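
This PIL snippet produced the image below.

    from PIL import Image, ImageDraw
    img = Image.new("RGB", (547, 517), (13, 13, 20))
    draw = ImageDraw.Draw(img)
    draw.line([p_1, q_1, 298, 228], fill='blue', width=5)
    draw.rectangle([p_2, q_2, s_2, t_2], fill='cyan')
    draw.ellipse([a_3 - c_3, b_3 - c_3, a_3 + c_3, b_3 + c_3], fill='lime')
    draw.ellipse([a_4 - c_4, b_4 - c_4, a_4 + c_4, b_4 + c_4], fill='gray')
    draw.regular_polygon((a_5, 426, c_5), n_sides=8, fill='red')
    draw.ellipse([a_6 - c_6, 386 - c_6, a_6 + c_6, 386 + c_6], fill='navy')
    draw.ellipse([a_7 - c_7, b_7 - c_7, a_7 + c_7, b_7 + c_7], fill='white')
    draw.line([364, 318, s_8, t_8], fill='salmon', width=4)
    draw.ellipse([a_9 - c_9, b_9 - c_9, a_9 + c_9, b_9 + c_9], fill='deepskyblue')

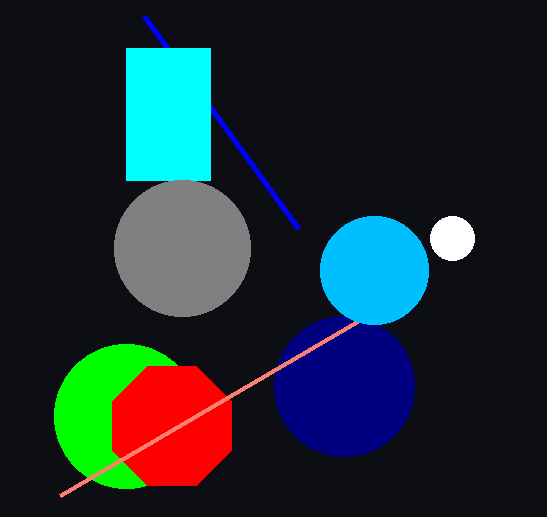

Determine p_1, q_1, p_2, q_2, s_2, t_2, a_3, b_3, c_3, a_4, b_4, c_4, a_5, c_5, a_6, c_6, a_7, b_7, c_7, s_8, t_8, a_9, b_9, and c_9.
p_1 = 144, q_1 = 16, p_2 = 126, q_2 = 48, s_2 = 210, t_2 = 180, a_3 = 126, b_3 = 416, c_3 = 72, a_4 = 182, b_4 = 248, c_4 = 68, a_5 = 172, c_5 = 64, a_6 = 344, c_6 = 70, a_7 = 452, b_7 = 238, c_7 = 22, s_8 = 60, t_8 = 496, a_9 = 374, b_9 = 270, c_9 = 54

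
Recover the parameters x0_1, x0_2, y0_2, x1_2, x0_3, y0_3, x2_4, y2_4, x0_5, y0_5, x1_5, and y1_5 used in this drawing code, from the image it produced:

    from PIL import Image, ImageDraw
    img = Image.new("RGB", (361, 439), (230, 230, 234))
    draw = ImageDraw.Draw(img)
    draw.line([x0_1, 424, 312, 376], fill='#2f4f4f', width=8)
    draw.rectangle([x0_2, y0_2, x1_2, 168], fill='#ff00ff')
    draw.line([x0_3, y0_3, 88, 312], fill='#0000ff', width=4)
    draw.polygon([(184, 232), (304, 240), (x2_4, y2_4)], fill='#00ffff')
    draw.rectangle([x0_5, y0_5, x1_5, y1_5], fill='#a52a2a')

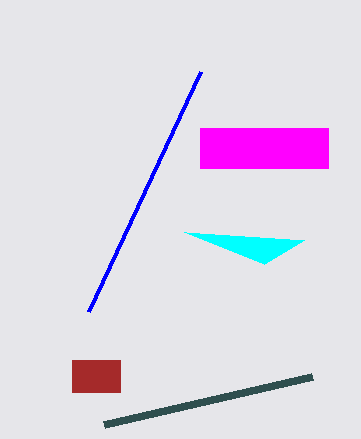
x0_1 = 104; x0_2 = 200; y0_2 = 128; x1_2 = 328; x0_3 = 200; y0_3 = 72; x2_4 = 264; y2_4 = 264; x0_5 = 72; y0_5 = 360; x1_5 = 120; y1_5 = 392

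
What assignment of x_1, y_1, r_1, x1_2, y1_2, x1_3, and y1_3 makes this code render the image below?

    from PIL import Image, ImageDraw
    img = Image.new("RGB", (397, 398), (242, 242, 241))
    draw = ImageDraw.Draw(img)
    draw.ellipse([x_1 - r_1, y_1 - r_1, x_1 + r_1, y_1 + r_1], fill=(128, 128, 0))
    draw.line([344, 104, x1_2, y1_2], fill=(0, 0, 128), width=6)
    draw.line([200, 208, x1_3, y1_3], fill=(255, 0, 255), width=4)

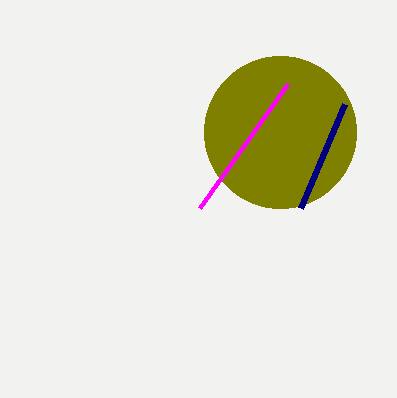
x_1 = 280; y_1 = 132; r_1 = 76; x1_2 = 300; y1_2 = 208; x1_3 = 288; y1_3 = 84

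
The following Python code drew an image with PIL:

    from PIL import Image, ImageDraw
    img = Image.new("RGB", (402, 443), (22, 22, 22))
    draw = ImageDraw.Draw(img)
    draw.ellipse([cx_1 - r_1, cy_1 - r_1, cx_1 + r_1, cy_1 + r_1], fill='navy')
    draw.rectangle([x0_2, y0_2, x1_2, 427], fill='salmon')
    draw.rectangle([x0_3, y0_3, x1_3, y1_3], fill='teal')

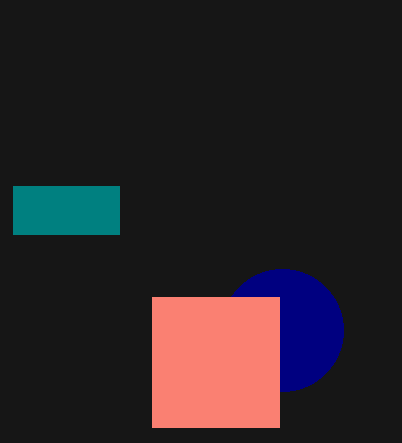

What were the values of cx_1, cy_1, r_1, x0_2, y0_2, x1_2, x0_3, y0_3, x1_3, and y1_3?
cx_1 = 282
cy_1 = 330
r_1 = 61
x0_2 = 152
y0_2 = 297
x1_2 = 279
x0_3 = 13
y0_3 = 186
x1_3 = 119
y1_3 = 234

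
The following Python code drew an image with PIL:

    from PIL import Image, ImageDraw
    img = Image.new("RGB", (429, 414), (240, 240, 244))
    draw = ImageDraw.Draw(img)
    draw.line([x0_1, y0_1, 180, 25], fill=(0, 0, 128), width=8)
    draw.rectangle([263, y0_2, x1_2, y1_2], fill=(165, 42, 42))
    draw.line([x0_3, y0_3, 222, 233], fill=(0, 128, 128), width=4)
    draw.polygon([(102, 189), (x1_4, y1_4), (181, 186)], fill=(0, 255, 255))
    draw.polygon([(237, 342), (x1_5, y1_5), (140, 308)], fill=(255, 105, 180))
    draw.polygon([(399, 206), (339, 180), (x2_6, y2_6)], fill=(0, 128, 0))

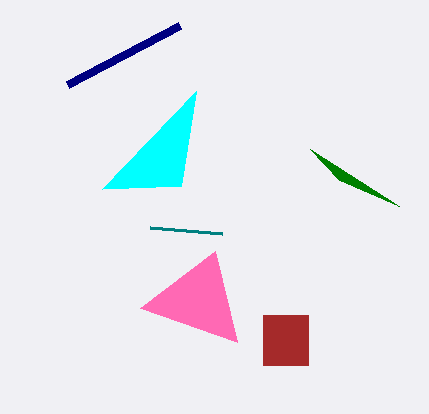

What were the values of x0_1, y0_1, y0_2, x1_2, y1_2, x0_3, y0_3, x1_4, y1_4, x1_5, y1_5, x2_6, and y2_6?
x0_1 = 68
y0_1 = 84
y0_2 = 315
x1_2 = 308
y1_2 = 365
x0_3 = 150
y0_3 = 227
x1_4 = 196
y1_4 = 91
x1_5 = 215
y1_5 = 251
x2_6 = 310
y2_6 = 149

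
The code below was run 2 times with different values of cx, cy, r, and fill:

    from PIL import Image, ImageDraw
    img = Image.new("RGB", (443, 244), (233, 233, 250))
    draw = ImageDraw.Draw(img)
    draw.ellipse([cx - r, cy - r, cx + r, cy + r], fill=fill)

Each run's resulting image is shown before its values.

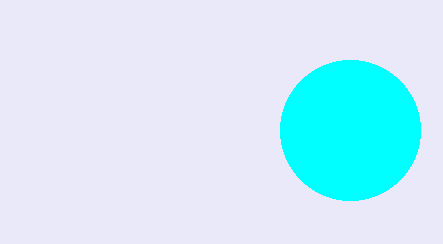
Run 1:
cx = 350
cy = 130
r = 70
fill = 'cyan'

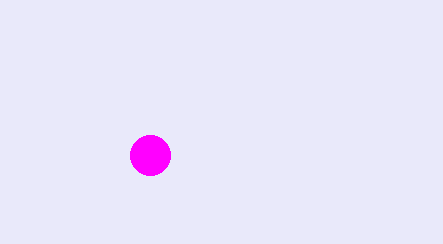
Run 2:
cx = 150
cy = 155
r = 20
fill = 'magenta'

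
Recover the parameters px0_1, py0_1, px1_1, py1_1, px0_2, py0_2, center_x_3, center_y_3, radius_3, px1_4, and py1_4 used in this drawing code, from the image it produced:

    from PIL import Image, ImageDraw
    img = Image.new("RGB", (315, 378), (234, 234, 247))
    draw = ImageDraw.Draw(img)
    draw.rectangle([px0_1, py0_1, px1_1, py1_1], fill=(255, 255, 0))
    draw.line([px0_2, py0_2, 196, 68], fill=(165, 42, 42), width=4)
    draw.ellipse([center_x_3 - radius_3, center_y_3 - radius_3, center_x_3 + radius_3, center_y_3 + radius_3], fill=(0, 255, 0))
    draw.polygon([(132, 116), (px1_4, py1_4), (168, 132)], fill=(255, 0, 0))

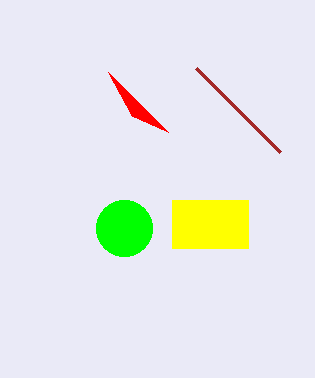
px0_1 = 172; py0_1 = 200; px1_1 = 248; py1_1 = 248; px0_2 = 280; py0_2 = 152; center_x_3 = 124; center_y_3 = 228; radius_3 = 28; px1_4 = 108; py1_4 = 72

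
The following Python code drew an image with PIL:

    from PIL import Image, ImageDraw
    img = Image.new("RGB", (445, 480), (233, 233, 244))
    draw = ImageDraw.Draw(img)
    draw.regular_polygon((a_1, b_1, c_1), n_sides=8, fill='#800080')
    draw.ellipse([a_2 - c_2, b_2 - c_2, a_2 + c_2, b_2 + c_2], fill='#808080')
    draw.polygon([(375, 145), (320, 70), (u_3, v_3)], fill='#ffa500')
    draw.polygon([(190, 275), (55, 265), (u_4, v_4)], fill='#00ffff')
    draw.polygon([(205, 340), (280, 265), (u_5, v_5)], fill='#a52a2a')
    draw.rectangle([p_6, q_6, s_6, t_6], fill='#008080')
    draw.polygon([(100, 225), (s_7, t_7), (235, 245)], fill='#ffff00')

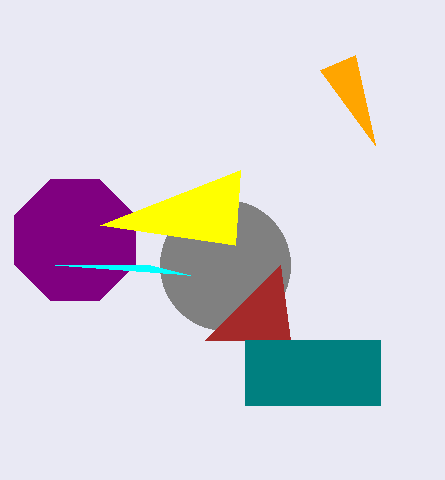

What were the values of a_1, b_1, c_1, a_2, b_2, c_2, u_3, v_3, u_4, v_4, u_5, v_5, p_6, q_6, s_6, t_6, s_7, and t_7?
a_1 = 75
b_1 = 240
c_1 = 65
a_2 = 225
b_2 = 265
c_2 = 65
u_3 = 355
v_3 = 55
u_4 = 150
v_4 = 265
u_5 = 290
v_5 = 340
p_6 = 245
q_6 = 340
s_6 = 380
t_6 = 405
s_7 = 240
t_7 = 170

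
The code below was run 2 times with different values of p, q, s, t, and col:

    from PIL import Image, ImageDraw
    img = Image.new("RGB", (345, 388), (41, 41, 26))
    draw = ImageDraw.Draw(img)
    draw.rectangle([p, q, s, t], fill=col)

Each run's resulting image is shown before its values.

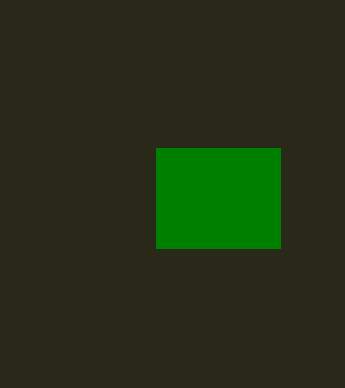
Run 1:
p = 156, q = 148, s = 280, t = 248, col = 'green'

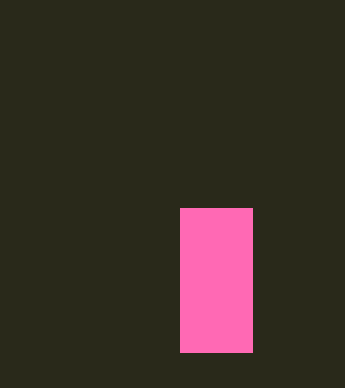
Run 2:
p = 180
q = 208
s = 252
t = 352
col = 'hotpink'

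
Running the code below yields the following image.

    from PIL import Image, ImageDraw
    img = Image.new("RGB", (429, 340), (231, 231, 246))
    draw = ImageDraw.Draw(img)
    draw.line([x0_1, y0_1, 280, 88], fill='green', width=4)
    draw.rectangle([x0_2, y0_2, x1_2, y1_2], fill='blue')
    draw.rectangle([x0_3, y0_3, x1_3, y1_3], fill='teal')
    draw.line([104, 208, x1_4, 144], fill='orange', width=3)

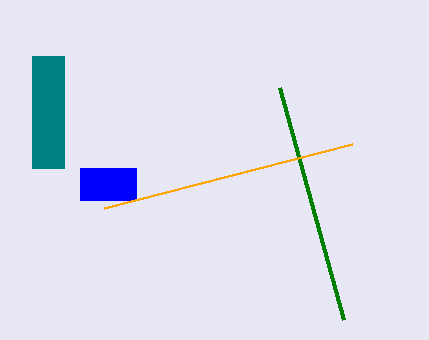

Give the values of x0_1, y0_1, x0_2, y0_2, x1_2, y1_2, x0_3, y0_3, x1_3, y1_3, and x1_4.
x0_1 = 344, y0_1 = 320, x0_2 = 80, y0_2 = 168, x1_2 = 136, y1_2 = 200, x0_3 = 32, y0_3 = 56, x1_3 = 64, y1_3 = 168, x1_4 = 352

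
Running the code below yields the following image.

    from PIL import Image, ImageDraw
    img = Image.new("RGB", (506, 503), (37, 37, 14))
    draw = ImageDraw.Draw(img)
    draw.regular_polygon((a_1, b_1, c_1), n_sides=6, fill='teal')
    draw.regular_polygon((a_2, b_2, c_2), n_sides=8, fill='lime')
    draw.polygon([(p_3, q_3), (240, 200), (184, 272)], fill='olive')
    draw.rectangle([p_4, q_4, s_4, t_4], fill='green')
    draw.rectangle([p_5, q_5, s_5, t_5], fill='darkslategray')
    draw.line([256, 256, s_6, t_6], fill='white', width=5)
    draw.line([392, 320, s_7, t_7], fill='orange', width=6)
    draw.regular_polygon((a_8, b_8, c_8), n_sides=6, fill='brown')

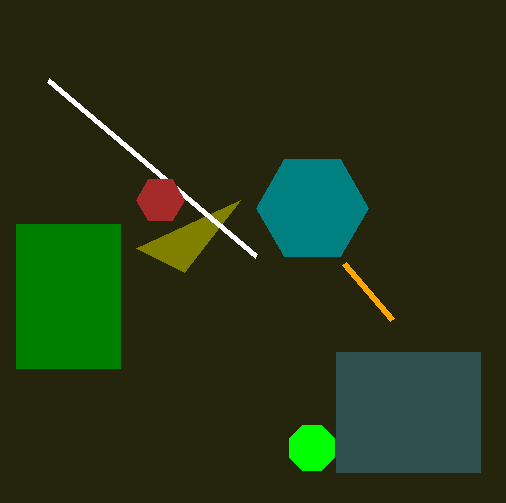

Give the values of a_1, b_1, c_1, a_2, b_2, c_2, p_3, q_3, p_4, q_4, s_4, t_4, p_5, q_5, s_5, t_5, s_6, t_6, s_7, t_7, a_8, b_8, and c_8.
a_1 = 312
b_1 = 208
c_1 = 56
a_2 = 312
b_2 = 448
c_2 = 24
p_3 = 136
q_3 = 248
p_4 = 16
q_4 = 224
s_4 = 120
t_4 = 368
p_5 = 336
q_5 = 352
s_5 = 480
t_5 = 472
s_6 = 48
t_6 = 80
s_7 = 344
t_7 = 264
a_8 = 160
b_8 = 200
c_8 = 24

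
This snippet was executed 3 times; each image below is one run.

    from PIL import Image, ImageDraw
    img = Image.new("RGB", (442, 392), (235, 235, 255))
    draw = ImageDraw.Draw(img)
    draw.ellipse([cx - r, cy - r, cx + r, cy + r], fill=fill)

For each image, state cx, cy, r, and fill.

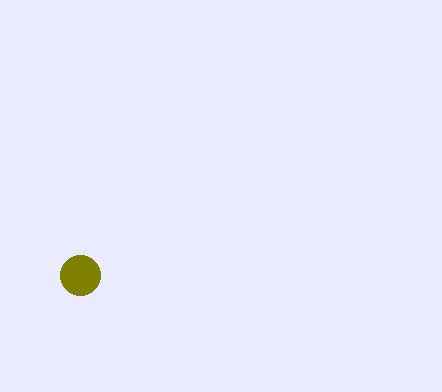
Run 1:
cx = 80, cy = 275, r = 20, fill = 'olive'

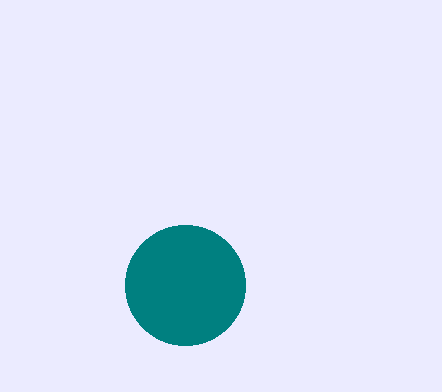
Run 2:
cx = 185
cy = 285
r = 60
fill = 'teal'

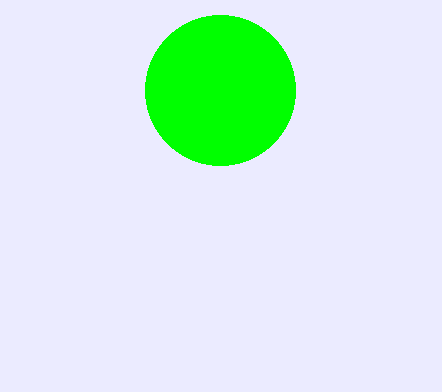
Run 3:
cx = 220; cy = 90; r = 75; fill = 'lime'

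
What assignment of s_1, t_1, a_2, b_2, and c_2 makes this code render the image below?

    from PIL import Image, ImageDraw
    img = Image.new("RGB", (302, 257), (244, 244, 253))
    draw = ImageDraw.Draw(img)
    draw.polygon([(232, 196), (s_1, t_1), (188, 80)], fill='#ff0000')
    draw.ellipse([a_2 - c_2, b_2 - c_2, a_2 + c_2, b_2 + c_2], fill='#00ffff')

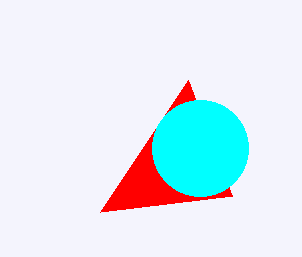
s_1 = 100
t_1 = 212
a_2 = 200
b_2 = 148
c_2 = 48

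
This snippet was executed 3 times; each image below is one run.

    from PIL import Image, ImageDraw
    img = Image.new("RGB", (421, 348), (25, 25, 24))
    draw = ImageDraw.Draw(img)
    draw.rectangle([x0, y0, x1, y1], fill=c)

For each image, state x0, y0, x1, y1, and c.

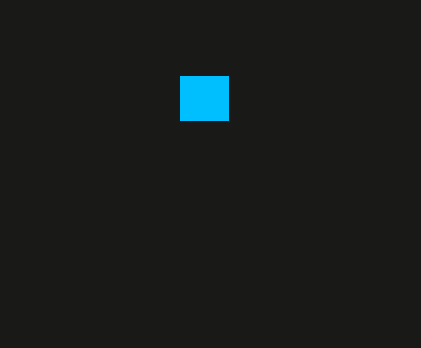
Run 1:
x0 = 180; y0 = 76; x1 = 228; y1 = 120; c = 'deepskyblue'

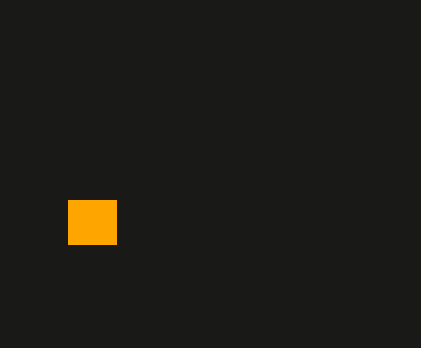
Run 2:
x0 = 68
y0 = 200
x1 = 116
y1 = 244
c = 'orange'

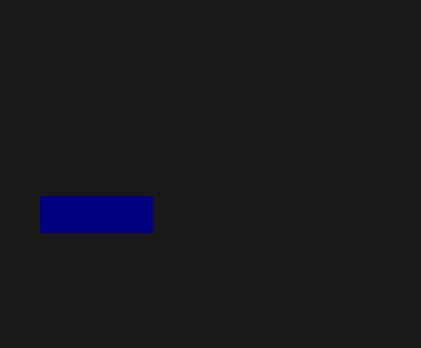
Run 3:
x0 = 40, y0 = 196, x1 = 152, y1 = 232, c = 'navy'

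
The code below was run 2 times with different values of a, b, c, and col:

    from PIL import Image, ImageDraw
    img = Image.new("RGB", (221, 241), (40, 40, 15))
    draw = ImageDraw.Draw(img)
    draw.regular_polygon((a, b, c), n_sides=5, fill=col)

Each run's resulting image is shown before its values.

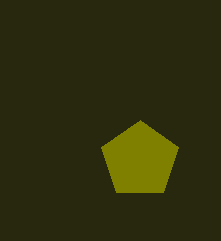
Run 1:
a = 140
b = 160
c = 40
col = 'olive'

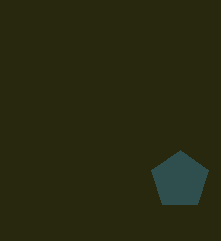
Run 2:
a = 180
b = 180
c = 30
col = 'darkslategray'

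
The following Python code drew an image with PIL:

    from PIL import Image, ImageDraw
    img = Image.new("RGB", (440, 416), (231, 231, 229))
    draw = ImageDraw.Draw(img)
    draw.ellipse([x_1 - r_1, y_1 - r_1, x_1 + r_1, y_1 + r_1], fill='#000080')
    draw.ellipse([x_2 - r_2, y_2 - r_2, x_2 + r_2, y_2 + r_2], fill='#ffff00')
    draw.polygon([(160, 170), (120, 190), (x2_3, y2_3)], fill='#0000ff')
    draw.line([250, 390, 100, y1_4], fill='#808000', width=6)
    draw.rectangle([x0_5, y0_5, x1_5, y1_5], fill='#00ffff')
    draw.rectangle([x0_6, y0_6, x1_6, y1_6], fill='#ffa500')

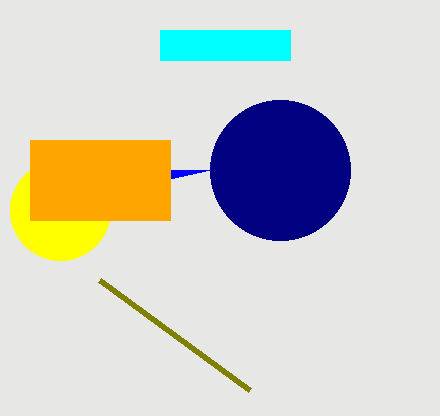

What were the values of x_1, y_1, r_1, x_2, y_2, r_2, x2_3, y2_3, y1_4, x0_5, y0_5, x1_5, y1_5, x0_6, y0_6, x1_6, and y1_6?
x_1 = 280; y_1 = 170; r_1 = 70; x_2 = 60; y_2 = 210; r_2 = 50; x2_3 = 210; y2_3 = 170; y1_4 = 280; x0_5 = 160; y0_5 = 30; x1_5 = 290; y1_5 = 60; x0_6 = 30; y0_6 = 140; x1_6 = 170; y1_6 = 220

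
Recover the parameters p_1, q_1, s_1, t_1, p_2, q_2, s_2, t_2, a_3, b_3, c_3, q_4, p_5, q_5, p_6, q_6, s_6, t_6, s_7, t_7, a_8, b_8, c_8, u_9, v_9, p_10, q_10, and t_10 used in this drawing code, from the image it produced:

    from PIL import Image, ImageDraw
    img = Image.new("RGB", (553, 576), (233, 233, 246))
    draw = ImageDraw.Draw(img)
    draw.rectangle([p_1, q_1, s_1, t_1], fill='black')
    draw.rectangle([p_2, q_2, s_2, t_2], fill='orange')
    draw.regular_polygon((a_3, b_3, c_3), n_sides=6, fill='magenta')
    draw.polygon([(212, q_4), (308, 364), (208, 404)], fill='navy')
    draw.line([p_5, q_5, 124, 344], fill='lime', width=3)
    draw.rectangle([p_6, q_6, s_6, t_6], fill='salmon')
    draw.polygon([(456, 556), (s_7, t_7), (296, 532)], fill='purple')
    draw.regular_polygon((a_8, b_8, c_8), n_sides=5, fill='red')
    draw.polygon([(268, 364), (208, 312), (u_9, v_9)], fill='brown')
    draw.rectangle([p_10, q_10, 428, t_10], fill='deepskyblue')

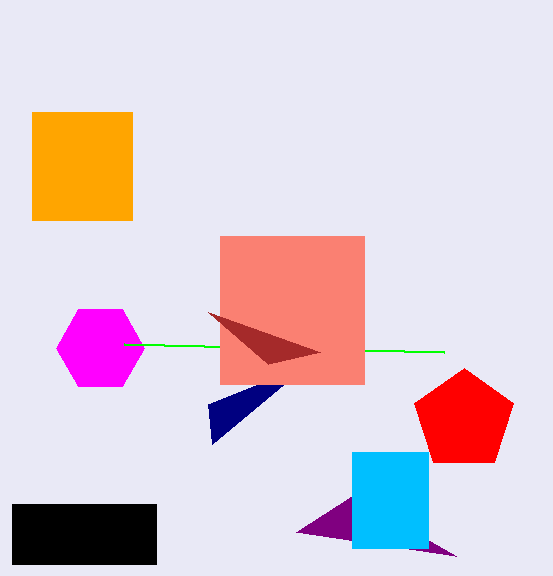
p_1 = 12
q_1 = 504
s_1 = 156
t_1 = 564
p_2 = 32
q_2 = 112
s_2 = 132
t_2 = 220
a_3 = 100
b_3 = 348
c_3 = 44
q_4 = 444
p_5 = 444
q_5 = 352
p_6 = 220
q_6 = 236
s_6 = 364
t_6 = 384
s_7 = 352
t_7 = 496
a_8 = 464
b_8 = 420
c_8 = 52
u_9 = 320
v_9 = 352
p_10 = 352
q_10 = 452
t_10 = 548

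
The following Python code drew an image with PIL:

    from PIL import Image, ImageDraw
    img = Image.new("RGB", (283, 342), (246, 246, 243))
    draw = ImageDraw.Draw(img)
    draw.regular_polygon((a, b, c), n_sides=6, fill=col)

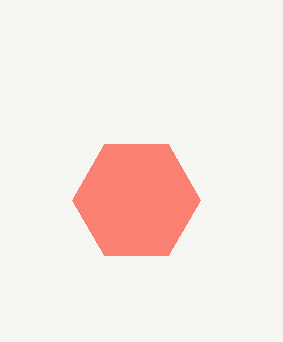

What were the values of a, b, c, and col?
a = 136
b = 200
c = 64
col = 'salmon'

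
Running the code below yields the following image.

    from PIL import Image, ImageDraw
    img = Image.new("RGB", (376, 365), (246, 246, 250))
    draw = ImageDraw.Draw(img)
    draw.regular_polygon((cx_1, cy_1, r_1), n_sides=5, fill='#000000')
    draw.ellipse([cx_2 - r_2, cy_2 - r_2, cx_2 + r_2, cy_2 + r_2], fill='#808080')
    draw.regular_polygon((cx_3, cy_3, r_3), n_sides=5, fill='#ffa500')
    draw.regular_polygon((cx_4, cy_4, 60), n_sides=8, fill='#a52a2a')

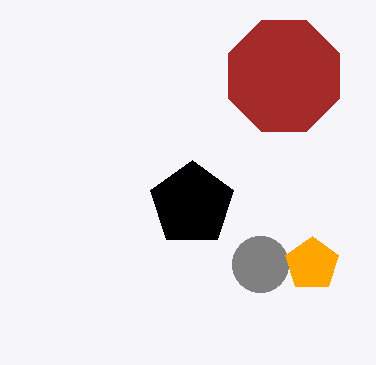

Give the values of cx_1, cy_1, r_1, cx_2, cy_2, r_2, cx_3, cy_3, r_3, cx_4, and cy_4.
cx_1 = 192, cy_1 = 204, r_1 = 44, cx_2 = 260, cy_2 = 264, r_2 = 28, cx_3 = 312, cy_3 = 264, r_3 = 28, cx_4 = 284, cy_4 = 76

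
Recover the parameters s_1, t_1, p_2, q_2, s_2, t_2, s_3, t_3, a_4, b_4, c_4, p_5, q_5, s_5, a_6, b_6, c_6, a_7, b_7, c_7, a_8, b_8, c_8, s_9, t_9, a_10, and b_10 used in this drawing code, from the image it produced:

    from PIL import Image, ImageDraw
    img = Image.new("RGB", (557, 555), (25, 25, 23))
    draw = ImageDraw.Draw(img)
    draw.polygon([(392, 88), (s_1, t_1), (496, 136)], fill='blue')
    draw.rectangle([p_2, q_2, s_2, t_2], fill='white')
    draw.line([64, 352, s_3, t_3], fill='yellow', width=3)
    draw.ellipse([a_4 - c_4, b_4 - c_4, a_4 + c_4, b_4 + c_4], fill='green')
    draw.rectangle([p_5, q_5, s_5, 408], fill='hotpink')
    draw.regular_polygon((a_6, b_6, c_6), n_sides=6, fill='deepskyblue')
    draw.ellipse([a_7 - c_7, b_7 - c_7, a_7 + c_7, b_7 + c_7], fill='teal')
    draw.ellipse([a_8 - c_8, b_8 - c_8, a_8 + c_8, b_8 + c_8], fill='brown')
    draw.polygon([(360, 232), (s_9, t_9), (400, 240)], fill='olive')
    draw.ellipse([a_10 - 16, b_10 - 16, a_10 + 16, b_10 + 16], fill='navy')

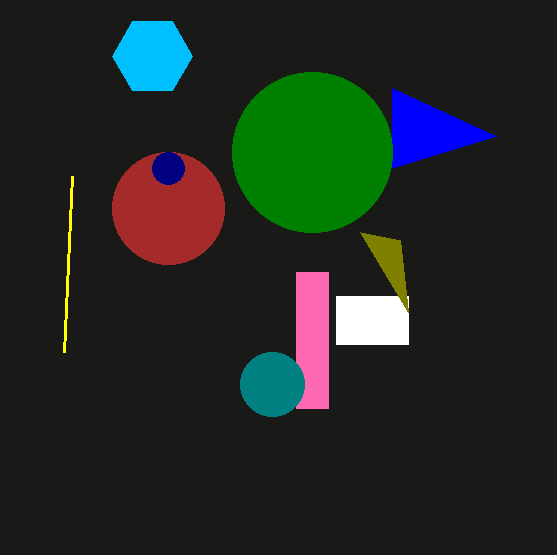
s_1 = 392, t_1 = 168, p_2 = 336, q_2 = 296, s_2 = 408, t_2 = 344, s_3 = 72, t_3 = 176, a_4 = 312, b_4 = 152, c_4 = 80, p_5 = 296, q_5 = 272, s_5 = 328, a_6 = 152, b_6 = 56, c_6 = 40, a_7 = 272, b_7 = 384, c_7 = 32, a_8 = 168, b_8 = 208, c_8 = 56, s_9 = 408, t_9 = 312, a_10 = 168, b_10 = 168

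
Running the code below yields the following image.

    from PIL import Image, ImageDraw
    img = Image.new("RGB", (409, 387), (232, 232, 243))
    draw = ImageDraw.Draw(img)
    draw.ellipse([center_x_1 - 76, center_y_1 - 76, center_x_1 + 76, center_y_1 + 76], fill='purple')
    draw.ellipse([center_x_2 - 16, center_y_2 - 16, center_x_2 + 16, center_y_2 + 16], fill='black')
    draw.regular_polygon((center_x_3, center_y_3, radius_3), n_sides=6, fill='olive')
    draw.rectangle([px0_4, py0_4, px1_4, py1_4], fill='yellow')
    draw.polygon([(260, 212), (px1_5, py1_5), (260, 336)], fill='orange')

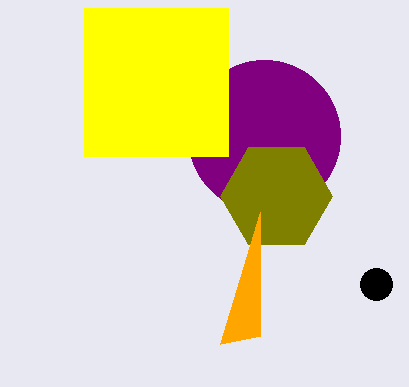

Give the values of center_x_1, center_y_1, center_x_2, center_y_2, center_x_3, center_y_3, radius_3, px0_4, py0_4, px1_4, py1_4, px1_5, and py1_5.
center_x_1 = 264; center_y_1 = 136; center_x_2 = 376; center_y_2 = 284; center_x_3 = 276; center_y_3 = 196; radius_3 = 56; px0_4 = 84; py0_4 = 8; px1_4 = 228; py1_4 = 156; px1_5 = 220; py1_5 = 344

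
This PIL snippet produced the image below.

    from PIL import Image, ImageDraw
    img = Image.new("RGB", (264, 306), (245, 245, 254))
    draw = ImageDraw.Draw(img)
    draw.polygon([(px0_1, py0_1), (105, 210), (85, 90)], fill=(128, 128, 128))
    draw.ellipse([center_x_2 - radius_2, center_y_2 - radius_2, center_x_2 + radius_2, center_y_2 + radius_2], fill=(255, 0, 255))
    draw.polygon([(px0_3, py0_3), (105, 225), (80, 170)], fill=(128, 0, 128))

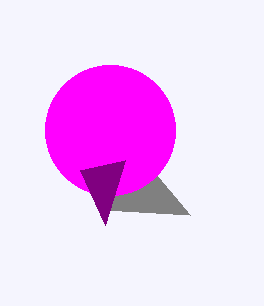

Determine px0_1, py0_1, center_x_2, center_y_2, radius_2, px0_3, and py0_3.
px0_1 = 190
py0_1 = 215
center_x_2 = 110
center_y_2 = 130
radius_2 = 65
px0_3 = 125
py0_3 = 160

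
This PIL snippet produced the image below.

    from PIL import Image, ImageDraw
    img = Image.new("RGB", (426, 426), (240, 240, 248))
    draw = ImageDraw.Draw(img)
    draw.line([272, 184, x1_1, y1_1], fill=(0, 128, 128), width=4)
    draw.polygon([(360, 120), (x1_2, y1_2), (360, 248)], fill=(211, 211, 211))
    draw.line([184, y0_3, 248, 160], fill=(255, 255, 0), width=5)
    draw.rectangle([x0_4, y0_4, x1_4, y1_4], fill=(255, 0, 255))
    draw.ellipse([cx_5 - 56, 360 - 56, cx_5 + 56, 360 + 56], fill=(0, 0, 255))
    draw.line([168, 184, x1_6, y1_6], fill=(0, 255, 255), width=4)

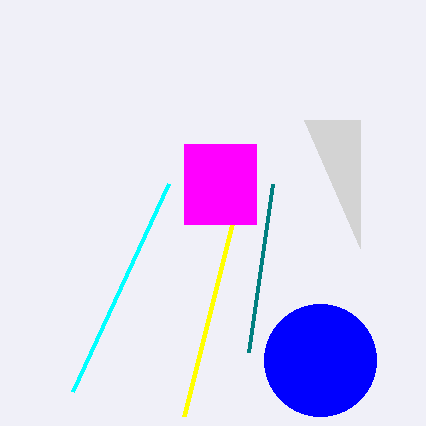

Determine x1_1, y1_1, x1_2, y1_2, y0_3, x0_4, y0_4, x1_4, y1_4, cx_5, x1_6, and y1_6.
x1_1 = 248, y1_1 = 352, x1_2 = 304, y1_2 = 120, y0_3 = 416, x0_4 = 184, y0_4 = 144, x1_4 = 256, y1_4 = 224, cx_5 = 320, x1_6 = 72, y1_6 = 392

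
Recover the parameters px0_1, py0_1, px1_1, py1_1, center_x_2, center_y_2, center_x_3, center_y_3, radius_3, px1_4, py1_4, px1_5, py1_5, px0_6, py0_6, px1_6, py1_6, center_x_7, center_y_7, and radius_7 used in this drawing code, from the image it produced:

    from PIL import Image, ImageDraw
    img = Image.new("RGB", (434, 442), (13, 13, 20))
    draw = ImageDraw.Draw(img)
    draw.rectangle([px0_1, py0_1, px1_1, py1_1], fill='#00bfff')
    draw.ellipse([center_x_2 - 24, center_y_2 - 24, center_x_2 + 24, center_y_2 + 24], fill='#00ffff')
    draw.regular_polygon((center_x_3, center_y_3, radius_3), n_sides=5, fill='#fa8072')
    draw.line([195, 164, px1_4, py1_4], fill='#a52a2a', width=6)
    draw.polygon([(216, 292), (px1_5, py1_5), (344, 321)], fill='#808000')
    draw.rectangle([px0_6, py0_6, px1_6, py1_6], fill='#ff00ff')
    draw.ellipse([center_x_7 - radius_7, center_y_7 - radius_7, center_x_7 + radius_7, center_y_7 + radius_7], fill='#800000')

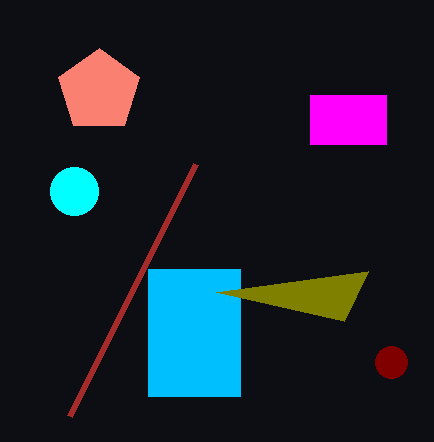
px0_1 = 148
py0_1 = 269
px1_1 = 240
py1_1 = 396
center_x_2 = 74
center_y_2 = 191
center_x_3 = 99
center_y_3 = 91
radius_3 = 43
px1_4 = 69
py1_4 = 416
px1_5 = 368
py1_5 = 271
px0_6 = 310
py0_6 = 95
px1_6 = 386
py1_6 = 144
center_x_7 = 391
center_y_7 = 362
radius_7 = 16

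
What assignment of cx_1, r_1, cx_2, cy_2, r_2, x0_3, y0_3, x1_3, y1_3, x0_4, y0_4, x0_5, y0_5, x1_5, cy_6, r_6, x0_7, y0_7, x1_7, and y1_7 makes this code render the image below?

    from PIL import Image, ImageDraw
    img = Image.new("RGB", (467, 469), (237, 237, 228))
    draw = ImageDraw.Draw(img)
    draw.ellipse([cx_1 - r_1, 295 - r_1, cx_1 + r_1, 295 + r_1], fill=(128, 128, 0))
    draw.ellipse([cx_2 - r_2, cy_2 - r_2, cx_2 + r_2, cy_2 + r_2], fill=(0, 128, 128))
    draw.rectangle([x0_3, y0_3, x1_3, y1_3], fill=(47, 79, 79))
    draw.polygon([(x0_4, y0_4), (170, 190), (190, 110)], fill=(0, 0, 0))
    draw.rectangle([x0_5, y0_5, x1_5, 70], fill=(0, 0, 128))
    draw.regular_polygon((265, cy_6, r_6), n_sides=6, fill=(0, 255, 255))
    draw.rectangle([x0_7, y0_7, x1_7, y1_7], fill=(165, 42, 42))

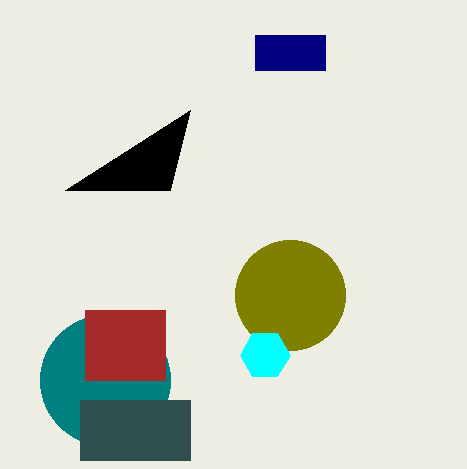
cx_1 = 290; r_1 = 55; cx_2 = 105; cy_2 = 380; r_2 = 65; x0_3 = 80; y0_3 = 400; x1_3 = 190; y1_3 = 460; x0_4 = 65; y0_4 = 190; x0_5 = 255; y0_5 = 35; x1_5 = 325; cy_6 = 355; r_6 = 25; x0_7 = 85; y0_7 = 310; x1_7 = 165; y1_7 = 380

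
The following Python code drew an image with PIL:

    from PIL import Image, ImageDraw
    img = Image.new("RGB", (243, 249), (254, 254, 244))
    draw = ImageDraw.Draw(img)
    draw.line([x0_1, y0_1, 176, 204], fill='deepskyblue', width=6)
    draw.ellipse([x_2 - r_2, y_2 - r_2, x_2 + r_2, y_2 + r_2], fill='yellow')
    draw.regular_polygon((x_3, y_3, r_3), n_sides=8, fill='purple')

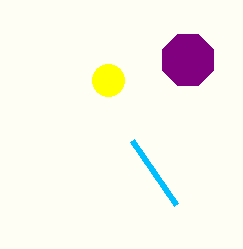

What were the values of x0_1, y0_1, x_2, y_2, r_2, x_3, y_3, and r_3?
x0_1 = 132
y0_1 = 140
x_2 = 108
y_2 = 80
r_2 = 16
x_3 = 188
y_3 = 60
r_3 = 28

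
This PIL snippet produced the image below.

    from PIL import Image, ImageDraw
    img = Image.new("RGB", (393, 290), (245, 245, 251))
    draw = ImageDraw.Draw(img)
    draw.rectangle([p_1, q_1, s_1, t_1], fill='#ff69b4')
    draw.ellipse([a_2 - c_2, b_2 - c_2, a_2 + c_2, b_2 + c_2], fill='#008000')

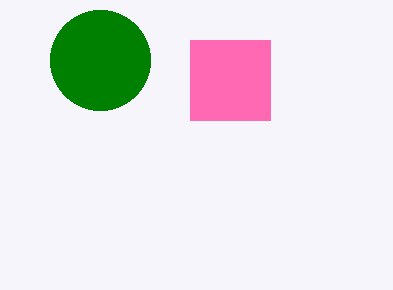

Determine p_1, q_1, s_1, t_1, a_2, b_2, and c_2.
p_1 = 190
q_1 = 40
s_1 = 270
t_1 = 120
a_2 = 100
b_2 = 60
c_2 = 50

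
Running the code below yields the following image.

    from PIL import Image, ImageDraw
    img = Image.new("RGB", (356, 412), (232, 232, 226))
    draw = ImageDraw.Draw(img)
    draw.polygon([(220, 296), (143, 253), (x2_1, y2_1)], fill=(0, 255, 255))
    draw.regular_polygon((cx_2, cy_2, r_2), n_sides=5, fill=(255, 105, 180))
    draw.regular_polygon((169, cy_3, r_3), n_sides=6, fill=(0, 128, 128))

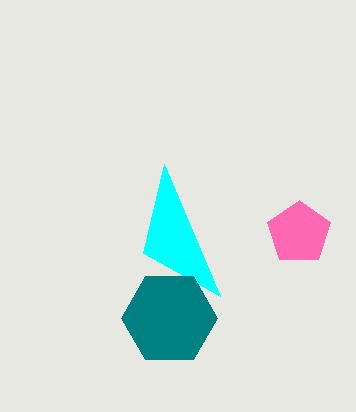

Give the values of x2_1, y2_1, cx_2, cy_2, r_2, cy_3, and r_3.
x2_1 = 164, y2_1 = 164, cx_2 = 299, cy_2 = 233, r_2 = 33, cy_3 = 318, r_3 = 48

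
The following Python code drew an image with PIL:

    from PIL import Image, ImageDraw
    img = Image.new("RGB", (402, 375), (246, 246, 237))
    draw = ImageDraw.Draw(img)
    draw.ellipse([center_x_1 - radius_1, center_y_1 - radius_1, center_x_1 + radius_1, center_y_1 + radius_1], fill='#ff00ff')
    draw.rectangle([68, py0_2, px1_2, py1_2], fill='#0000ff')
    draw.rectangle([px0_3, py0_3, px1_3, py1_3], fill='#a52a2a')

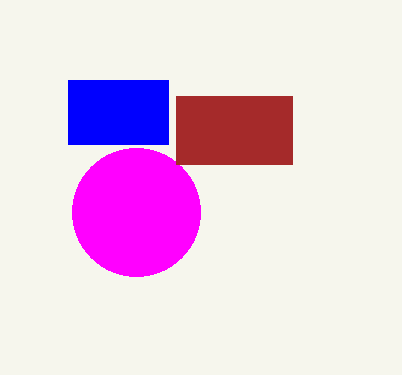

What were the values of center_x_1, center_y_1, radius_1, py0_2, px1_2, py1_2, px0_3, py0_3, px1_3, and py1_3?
center_x_1 = 136, center_y_1 = 212, radius_1 = 64, py0_2 = 80, px1_2 = 168, py1_2 = 144, px0_3 = 176, py0_3 = 96, px1_3 = 292, py1_3 = 164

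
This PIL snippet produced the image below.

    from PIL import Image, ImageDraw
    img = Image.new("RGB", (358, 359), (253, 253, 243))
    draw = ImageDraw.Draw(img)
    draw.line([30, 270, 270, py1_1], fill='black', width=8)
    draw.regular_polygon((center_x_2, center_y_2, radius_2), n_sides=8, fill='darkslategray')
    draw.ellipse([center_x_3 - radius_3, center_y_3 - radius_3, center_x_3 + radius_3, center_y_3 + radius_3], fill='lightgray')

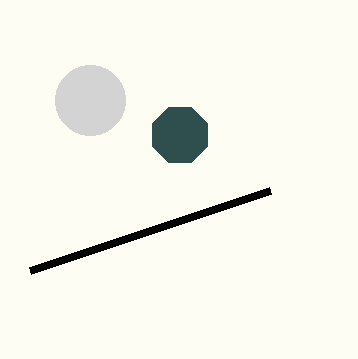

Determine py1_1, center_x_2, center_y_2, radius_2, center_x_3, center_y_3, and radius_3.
py1_1 = 190
center_x_2 = 180
center_y_2 = 135
radius_2 = 30
center_x_3 = 90
center_y_3 = 100
radius_3 = 35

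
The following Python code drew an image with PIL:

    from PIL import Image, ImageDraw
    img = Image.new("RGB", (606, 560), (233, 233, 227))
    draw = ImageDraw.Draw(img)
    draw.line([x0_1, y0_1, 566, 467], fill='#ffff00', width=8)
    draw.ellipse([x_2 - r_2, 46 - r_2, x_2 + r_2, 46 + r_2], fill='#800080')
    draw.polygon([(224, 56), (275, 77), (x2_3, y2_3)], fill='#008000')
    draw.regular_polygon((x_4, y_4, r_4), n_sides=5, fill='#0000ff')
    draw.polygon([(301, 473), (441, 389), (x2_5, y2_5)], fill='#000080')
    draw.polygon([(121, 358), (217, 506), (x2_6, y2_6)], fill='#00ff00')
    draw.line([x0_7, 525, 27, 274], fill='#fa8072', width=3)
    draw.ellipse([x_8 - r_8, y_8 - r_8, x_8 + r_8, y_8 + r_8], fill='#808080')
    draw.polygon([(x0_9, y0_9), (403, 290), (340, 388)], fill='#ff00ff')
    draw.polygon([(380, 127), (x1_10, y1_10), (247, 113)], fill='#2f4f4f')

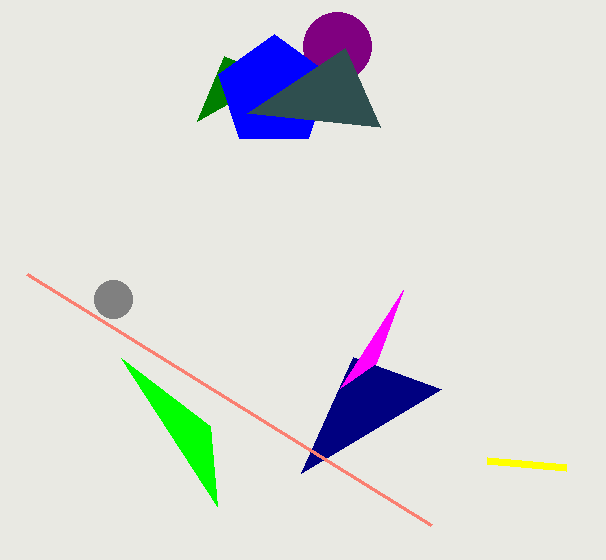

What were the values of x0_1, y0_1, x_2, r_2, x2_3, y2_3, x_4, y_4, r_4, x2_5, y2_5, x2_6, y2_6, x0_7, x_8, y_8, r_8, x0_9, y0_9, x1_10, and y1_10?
x0_1 = 487; y0_1 = 460; x_2 = 337; r_2 = 34; x2_3 = 197; y2_3 = 121; x_4 = 274; y_4 = 92; r_4 = 58; x2_5 = 353; y2_5 = 357; x2_6 = 210; y2_6 = 426; x0_7 = 431; x_8 = 113; y_8 = 299; r_8 = 19; x0_9 = 376; y0_9 = 363; x1_10 = 345; y1_10 = 48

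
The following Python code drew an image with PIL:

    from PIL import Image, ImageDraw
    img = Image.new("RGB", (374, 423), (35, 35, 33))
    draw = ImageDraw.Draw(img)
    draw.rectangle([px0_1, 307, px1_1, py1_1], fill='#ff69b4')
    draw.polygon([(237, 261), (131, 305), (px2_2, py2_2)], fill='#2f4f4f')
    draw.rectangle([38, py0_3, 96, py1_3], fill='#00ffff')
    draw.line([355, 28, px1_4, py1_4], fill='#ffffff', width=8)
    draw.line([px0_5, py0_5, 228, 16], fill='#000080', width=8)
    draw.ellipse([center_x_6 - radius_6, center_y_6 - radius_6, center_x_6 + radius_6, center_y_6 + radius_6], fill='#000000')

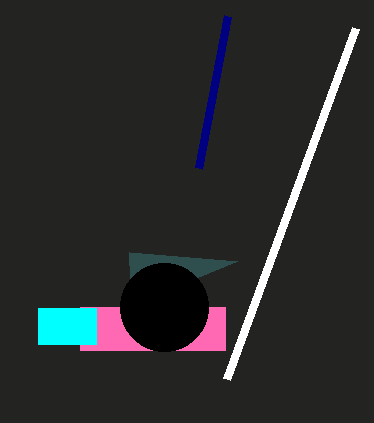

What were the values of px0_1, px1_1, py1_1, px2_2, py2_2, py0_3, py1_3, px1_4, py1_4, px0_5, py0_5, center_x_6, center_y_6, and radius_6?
px0_1 = 80; px1_1 = 225; py1_1 = 350; px2_2 = 129; py2_2 = 252; py0_3 = 308; py1_3 = 344; px1_4 = 226; py1_4 = 379; px0_5 = 199; py0_5 = 168; center_x_6 = 164; center_y_6 = 307; radius_6 = 44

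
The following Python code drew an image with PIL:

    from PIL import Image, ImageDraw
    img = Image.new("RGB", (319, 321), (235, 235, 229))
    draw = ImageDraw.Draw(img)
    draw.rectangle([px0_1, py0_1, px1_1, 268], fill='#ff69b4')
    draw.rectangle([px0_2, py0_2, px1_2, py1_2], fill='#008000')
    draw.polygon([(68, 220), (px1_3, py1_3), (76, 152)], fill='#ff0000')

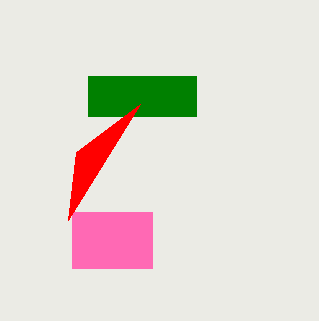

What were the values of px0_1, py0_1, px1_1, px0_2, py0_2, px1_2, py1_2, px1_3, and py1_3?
px0_1 = 72, py0_1 = 212, px1_1 = 152, px0_2 = 88, py0_2 = 76, px1_2 = 196, py1_2 = 116, px1_3 = 140, py1_3 = 104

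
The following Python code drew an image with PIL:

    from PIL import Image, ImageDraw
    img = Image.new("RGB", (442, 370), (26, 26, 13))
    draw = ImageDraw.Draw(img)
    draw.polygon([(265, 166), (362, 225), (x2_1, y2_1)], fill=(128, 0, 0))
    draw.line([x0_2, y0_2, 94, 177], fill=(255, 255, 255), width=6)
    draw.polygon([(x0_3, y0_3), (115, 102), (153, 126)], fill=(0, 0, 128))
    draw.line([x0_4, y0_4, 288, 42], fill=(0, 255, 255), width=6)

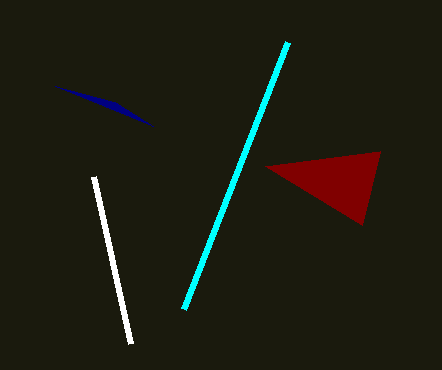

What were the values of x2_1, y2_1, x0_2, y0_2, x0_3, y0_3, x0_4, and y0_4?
x2_1 = 380
y2_1 = 151
x0_2 = 131
y0_2 = 344
x0_3 = 55
y0_3 = 86
x0_4 = 184
y0_4 = 309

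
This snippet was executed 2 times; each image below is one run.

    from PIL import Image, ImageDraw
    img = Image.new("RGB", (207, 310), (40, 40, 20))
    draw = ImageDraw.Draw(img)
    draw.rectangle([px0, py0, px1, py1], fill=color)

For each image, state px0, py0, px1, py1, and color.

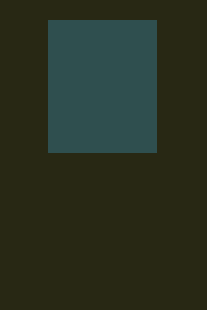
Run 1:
px0 = 48, py0 = 20, px1 = 156, py1 = 152, color = 'darkslategray'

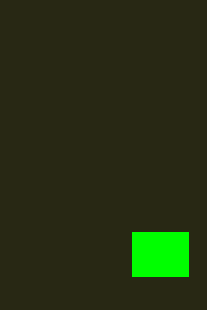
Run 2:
px0 = 132; py0 = 232; px1 = 188; py1 = 276; color = 'lime'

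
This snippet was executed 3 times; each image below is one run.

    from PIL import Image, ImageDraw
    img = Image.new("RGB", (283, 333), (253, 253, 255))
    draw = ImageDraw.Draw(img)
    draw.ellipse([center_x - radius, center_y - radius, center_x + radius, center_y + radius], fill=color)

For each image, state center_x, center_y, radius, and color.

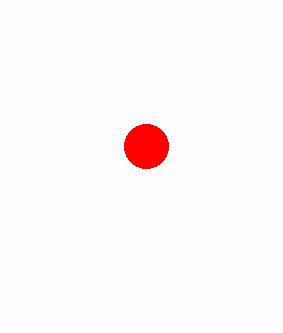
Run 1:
center_x = 146; center_y = 146; radius = 22; color = 'red'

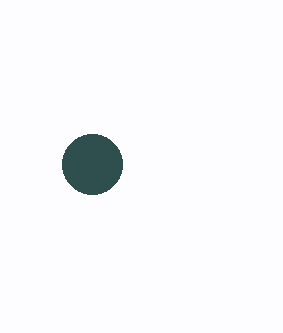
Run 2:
center_x = 92; center_y = 164; radius = 30; color = 'darkslategray'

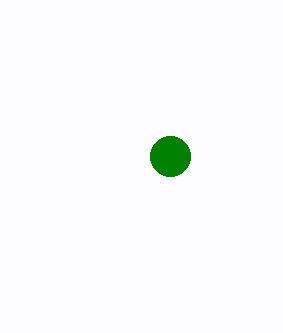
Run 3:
center_x = 170, center_y = 156, radius = 20, color = 'green'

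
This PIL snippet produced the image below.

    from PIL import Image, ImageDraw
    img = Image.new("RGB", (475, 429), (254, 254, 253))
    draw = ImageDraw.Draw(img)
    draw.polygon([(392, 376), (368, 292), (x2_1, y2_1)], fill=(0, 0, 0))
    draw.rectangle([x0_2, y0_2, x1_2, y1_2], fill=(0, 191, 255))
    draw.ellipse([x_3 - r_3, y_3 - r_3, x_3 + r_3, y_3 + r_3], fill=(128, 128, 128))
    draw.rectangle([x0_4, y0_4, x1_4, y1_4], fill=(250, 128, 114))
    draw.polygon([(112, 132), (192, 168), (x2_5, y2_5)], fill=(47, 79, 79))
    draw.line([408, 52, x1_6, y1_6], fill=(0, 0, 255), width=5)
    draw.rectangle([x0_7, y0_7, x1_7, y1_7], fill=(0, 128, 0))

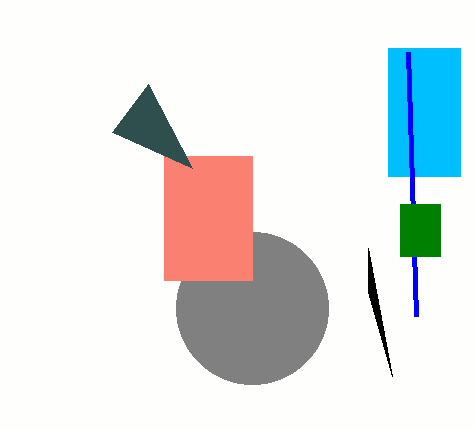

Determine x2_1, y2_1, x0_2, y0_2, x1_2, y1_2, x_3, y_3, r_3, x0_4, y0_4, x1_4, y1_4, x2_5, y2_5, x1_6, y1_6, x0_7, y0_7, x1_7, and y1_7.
x2_1 = 368; y2_1 = 248; x0_2 = 388; y0_2 = 48; x1_2 = 460; y1_2 = 176; x_3 = 252; y_3 = 308; r_3 = 76; x0_4 = 164; y0_4 = 156; x1_4 = 252; y1_4 = 280; x2_5 = 148; y2_5 = 84; x1_6 = 416; y1_6 = 316; x0_7 = 400; y0_7 = 204; x1_7 = 440; y1_7 = 256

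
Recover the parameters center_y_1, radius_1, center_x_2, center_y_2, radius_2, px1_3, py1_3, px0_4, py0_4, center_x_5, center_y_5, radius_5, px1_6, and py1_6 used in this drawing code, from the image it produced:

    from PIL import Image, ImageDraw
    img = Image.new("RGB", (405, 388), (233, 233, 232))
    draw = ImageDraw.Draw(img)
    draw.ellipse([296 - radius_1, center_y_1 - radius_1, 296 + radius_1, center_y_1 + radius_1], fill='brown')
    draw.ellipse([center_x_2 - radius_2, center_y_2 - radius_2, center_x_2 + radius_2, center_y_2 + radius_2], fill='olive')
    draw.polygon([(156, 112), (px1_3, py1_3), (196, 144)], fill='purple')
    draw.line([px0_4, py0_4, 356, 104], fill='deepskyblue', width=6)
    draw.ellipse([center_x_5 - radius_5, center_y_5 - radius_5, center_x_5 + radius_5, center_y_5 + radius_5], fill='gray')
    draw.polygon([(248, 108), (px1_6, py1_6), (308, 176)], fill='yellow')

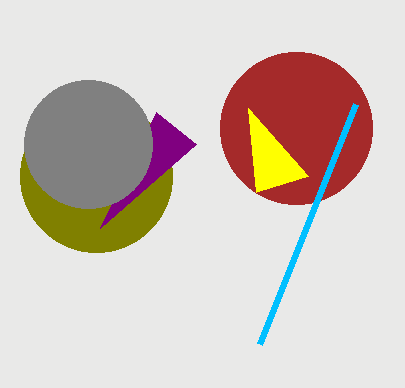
center_y_1 = 128; radius_1 = 76; center_x_2 = 96; center_y_2 = 176; radius_2 = 76; px1_3 = 100; py1_3 = 228; px0_4 = 260; py0_4 = 344; center_x_5 = 88; center_y_5 = 144; radius_5 = 64; px1_6 = 256; py1_6 = 192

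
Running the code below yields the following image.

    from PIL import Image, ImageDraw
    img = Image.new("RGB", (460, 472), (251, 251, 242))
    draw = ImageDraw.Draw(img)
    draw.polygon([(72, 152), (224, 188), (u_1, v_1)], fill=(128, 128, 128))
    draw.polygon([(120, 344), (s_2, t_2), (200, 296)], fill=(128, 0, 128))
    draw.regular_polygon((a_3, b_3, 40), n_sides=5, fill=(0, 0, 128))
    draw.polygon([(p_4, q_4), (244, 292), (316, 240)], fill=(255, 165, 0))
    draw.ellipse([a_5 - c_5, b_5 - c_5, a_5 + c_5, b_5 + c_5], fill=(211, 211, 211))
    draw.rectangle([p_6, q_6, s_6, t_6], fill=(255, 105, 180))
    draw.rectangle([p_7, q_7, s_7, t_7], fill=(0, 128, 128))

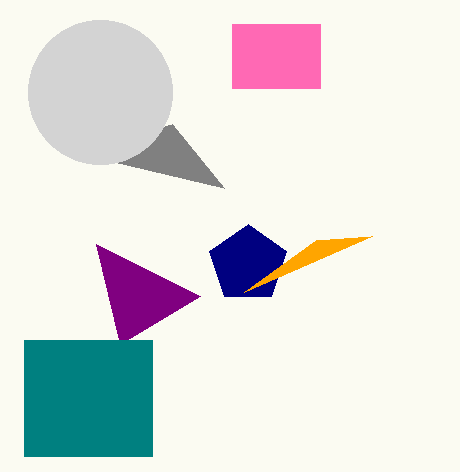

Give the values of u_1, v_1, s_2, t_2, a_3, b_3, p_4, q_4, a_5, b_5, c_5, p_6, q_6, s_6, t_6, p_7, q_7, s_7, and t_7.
u_1 = 172, v_1 = 124, s_2 = 96, t_2 = 244, a_3 = 248, b_3 = 264, p_4 = 372, q_4 = 236, a_5 = 100, b_5 = 92, c_5 = 72, p_6 = 232, q_6 = 24, s_6 = 320, t_6 = 88, p_7 = 24, q_7 = 340, s_7 = 152, t_7 = 456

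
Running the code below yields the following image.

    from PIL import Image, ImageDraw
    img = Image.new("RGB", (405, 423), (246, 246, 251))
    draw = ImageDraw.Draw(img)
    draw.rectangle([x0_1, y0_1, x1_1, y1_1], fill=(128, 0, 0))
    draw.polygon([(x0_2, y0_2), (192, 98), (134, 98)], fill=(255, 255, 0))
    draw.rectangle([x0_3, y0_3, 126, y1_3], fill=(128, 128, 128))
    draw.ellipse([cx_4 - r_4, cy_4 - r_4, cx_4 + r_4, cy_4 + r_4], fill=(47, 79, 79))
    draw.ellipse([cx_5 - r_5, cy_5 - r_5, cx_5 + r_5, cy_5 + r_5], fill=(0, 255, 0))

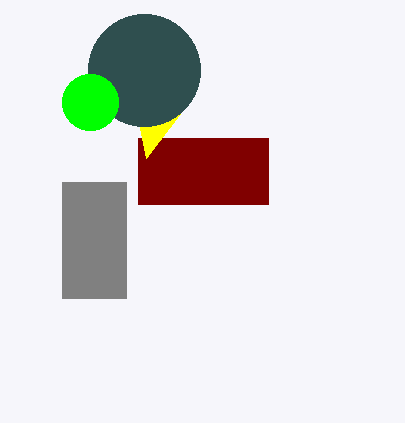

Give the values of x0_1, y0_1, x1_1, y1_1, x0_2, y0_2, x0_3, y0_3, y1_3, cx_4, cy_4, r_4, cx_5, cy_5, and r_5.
x0_1 = 138
y0_1 = 138
x1_1 = 268
y1_1 = 204
x0_2 = 146
y0_2 = 158
x0_3 = 62
y0_3 = 182
y1_3 = 298
cx_4 = 144
cy_4 = 70
r_4 = 56
cx_5 = 90
cy_5 = 102
r_5 = 28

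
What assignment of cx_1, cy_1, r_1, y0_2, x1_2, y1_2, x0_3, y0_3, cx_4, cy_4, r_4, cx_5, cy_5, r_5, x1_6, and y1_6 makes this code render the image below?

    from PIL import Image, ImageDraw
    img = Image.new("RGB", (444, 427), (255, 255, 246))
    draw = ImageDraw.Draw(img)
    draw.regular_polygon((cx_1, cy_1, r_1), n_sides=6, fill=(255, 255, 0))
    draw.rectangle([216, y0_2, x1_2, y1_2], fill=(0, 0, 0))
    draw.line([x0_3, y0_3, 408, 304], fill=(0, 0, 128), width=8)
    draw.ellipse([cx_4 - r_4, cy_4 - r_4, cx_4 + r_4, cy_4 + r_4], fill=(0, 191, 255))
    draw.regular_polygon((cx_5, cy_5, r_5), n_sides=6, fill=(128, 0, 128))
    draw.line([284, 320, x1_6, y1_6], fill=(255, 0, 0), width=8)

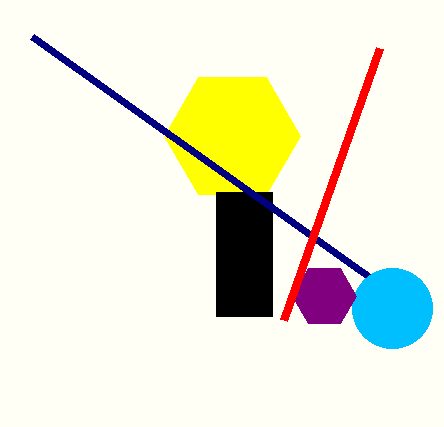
cx_1 = 232, cy_1 = 136, r_1 = 68, y0_2 = 192, x1_2 = 272, y1_2 = 316, x0_3 = 32, y0_3 = 36, cx_4 = 392, cy_4 = 308, r_4 = 40, cx_5 = 324, cy_5 = 296, r_5 = 32, x1_6 = 380, y1_6 = 48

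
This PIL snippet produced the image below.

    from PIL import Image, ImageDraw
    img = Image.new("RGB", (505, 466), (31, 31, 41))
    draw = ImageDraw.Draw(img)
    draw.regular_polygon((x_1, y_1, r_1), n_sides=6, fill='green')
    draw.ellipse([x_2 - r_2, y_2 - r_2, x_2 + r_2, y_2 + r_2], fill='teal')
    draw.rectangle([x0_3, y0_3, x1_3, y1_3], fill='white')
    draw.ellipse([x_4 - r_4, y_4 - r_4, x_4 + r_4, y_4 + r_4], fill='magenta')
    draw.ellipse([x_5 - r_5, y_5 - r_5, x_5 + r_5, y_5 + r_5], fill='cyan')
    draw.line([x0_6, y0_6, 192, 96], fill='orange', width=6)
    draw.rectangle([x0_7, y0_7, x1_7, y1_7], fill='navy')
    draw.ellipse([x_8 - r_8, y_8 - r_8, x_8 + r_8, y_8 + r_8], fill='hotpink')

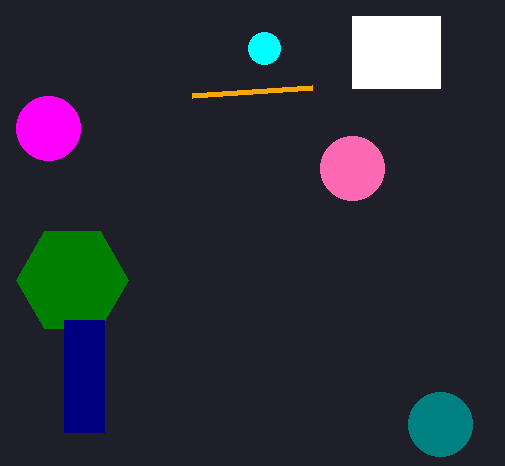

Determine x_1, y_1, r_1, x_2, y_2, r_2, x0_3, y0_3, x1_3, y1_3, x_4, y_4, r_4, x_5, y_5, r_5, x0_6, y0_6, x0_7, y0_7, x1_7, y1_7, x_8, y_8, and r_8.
x_1 = 72
y_1 = 280
r_1 = 56
x_2 = 440
y_2 = 424
r_2 = 32
x0_3 = 352
y0_3 = 16
x1_3 = 440
y1_3 = 88
x_4 = 48
y_4 = 128
r_4 = 32
x_5 = 264
y_5 = 48
r_5 = 16
x0_6 = 312
y0_6 = 88
x0_7 = 64
y0_7 = 320
x1_7 = 104
y1_7 = 432
x_8 = 352
y_8 = 168
r_8 = 32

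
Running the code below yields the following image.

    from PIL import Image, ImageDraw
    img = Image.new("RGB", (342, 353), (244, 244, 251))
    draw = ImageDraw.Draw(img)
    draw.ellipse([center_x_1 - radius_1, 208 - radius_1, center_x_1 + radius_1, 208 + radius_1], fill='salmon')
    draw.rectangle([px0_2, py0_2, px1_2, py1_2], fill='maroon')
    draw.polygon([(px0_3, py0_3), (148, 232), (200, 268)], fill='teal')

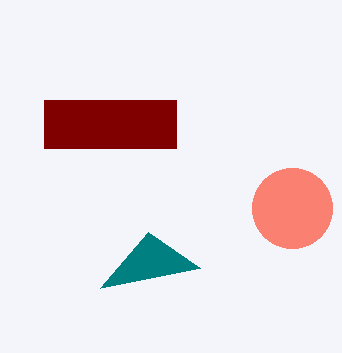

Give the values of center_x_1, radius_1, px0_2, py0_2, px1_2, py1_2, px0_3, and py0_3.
center_x_1 = 292, radius_1 = 40, px0_2 = 44, py0_2 = 100, px1_2 = 176, py1_2 = 148, px0_3 = 100, py0_3 = 288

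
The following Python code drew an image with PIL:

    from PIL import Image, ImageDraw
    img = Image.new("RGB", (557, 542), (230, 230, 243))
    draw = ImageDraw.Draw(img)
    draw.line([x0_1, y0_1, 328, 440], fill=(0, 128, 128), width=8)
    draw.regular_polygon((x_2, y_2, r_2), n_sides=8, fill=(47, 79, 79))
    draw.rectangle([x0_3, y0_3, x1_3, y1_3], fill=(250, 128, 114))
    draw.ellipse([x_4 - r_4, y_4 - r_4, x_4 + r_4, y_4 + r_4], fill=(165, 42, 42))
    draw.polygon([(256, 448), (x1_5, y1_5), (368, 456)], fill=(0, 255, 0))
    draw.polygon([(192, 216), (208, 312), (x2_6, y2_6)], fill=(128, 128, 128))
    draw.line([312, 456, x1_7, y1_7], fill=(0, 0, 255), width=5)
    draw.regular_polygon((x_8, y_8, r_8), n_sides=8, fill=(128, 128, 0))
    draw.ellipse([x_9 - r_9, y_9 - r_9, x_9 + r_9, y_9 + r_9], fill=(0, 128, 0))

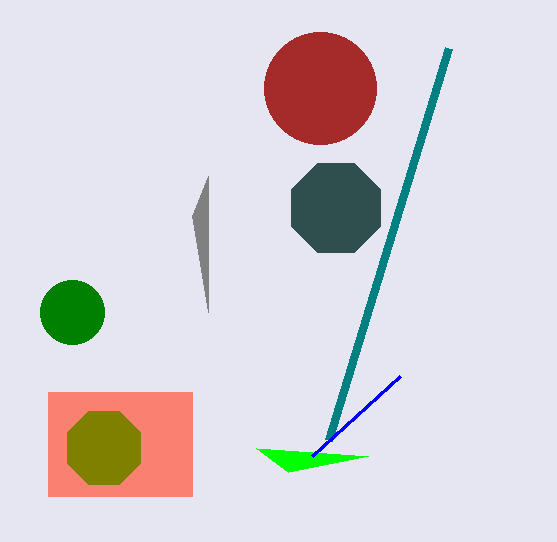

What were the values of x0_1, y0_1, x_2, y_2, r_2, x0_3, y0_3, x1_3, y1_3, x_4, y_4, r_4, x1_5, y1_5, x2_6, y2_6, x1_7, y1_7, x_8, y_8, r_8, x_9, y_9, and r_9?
x0_1 = 448, y0_1 = 48, x_2 = 336, y_2 = 208, r_2 = 48, x0_3 = 48, y0_3 = 392, x1_3 = 192, y1_3 = 496, x_4 = 320, y_4 = 88, r_4 = 56, x1_5 = 288, y1_5 = 472, x2_6 = 208, y2_6 = 176, x1_7 = 400, y1_7 = 376, x_8 = 104, y_8 = 448, r_8 = 40, x_9 = 72, y_9 = 312, r_9 = 32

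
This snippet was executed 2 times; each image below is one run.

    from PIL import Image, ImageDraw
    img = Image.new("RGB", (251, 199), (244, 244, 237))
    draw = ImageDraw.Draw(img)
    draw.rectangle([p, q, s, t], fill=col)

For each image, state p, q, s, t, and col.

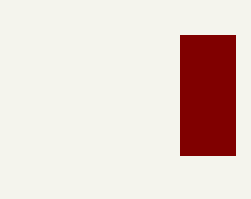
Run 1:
p = 180
q = 35
s = 235
t = 155
col = 'maroon'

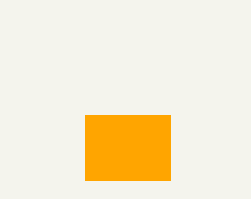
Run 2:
p = 85, q = 115, s = 170, t = 180, col = 'orange'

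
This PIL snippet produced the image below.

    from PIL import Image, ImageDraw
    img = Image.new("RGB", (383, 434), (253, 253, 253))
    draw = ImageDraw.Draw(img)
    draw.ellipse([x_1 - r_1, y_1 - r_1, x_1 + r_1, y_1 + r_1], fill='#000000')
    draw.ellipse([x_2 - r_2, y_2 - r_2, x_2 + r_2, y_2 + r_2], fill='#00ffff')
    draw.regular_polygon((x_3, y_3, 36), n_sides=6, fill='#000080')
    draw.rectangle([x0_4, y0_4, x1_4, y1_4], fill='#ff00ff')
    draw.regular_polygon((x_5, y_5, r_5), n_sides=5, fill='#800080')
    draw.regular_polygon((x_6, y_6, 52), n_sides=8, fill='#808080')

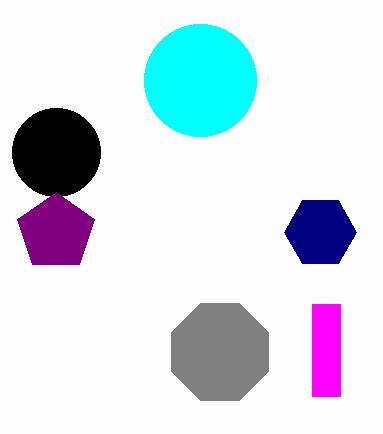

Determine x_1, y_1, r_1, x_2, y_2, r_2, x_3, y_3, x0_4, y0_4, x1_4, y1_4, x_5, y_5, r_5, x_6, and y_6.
x_1 = 56, y_1 = 152, r_1 = 44, x_2 = 200, y_2 = 80, r_2 = 56, x_3 = 320, y_3 = 232, x0_4 = 312, y0_4 = 304, x1_4 = 340, y1_4 = 396, x_5 = 56, y_5 = 232, r_5 = 40, x_6 = 220, y_6 = 352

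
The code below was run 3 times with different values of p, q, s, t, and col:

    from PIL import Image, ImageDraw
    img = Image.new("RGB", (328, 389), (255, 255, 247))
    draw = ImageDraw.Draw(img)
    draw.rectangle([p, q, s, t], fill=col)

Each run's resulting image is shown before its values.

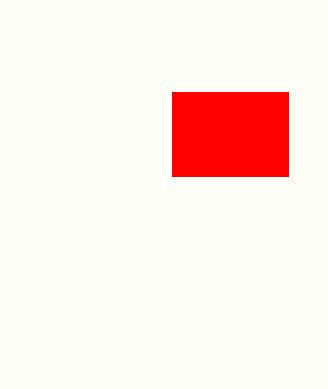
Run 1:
p = 172; q = 92; s = 288; t = 176; col = 'red'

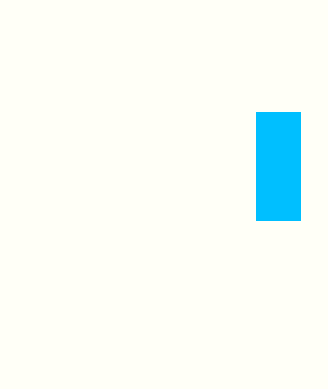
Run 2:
p = 256, q = 112, s = 300, t = 220, col = 'deepskyblue'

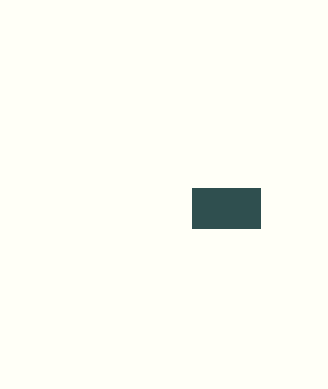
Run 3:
p = 192
q = 188
s = 260
t = 228
col = 'darkslategray'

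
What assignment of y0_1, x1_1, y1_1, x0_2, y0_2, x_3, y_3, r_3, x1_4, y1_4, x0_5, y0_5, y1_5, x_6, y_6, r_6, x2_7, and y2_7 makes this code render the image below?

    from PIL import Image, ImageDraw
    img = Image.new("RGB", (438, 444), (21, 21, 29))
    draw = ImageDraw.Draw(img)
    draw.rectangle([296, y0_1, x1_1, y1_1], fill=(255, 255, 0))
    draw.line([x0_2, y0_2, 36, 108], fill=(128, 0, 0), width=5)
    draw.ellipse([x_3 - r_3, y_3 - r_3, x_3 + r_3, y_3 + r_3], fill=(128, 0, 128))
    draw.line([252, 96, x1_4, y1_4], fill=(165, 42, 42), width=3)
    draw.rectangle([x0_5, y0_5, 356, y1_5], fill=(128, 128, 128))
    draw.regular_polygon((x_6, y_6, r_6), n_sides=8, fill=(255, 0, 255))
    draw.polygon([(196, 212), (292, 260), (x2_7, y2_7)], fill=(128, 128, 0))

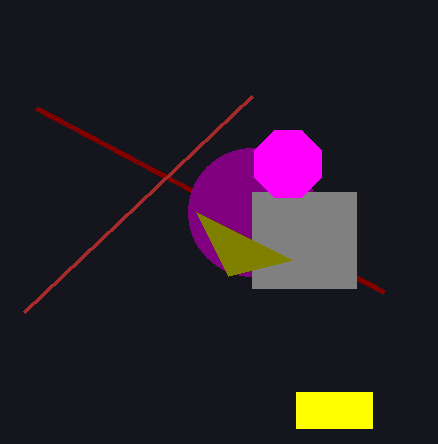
y0_1 = 392; x1_1 = 372; y1_1 = 428; x0_2 = 384; y0_2 = 292; x_3 = 252; y_3 = 212; r_3 = 64; x1_4 = 24; y1_4 = 312; x0_5 = 252; y0_5 = 192; y1_5 = 288; x_6 = 288; y_6 = 164; r_6 = 36; x2_7 = 228; y2_7 = 276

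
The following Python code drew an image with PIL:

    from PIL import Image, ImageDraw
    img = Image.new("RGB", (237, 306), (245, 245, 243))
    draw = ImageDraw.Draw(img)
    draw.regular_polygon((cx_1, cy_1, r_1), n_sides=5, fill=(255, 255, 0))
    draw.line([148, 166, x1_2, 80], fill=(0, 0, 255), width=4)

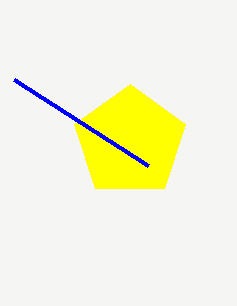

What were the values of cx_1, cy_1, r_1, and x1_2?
cx_1 = 130
cy_1 = 142
r_1 = 58
x1_2 = 14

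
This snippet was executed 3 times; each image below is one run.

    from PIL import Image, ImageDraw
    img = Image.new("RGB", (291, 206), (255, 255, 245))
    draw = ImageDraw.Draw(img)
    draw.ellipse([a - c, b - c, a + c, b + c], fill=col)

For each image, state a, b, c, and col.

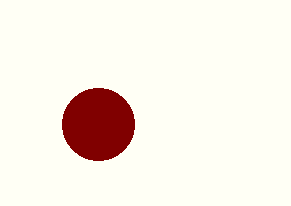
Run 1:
a = 98, b = 124, c = 36, col = 'maroon'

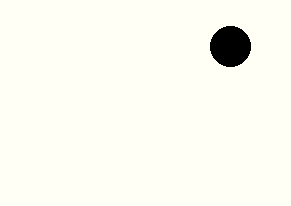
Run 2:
a = 230
b = 46
c = 20
col = 'black'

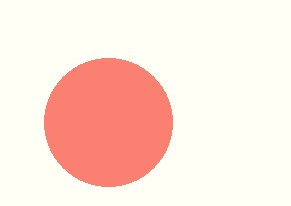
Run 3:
a = 108
b = 122
c = 64
col = 'salmon'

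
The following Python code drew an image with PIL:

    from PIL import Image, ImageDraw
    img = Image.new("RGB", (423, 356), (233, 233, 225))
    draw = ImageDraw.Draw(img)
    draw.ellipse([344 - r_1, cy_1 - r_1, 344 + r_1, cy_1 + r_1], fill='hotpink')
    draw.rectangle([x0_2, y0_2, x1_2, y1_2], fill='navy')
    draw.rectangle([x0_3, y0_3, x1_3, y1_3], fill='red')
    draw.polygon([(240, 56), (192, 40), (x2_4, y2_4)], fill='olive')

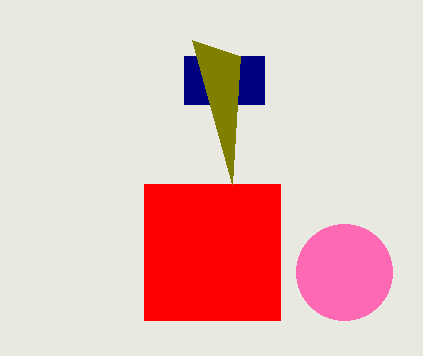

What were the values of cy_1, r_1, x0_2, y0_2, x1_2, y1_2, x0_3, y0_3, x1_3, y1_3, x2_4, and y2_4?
cy_1 = 272
r_1 = 48
x0_2 = 184
y0_2 = 56
x1_2 = 264
y1_2 = 104
x0_3 = 144
y0_3 = 184
x1_3 = 280
y1_3 = 320
x2_4 = 232
y2_4 = 184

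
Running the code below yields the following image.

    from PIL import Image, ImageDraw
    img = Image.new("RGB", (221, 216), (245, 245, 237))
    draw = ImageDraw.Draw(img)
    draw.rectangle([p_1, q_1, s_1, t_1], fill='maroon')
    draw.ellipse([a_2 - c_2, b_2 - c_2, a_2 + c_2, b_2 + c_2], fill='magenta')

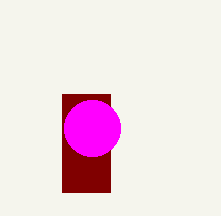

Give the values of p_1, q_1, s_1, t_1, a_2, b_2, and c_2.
p_1 = 62
q_1 = 94
s_1 = 110
t_1 = 192
a_2 = 92
b_2 = 128
c_2 = 28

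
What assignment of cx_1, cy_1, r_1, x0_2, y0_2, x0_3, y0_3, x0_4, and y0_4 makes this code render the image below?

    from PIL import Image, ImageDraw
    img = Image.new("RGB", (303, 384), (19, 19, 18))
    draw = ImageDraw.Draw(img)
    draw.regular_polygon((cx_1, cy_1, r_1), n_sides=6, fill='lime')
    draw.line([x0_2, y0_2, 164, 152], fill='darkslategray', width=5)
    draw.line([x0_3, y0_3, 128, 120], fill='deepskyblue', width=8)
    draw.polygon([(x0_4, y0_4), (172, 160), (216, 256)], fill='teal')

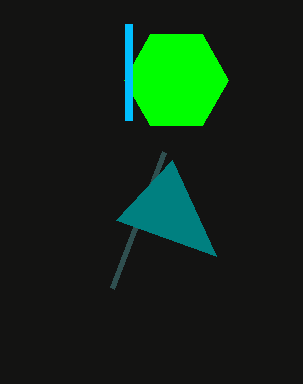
cx_1 = 176
cy_1 = 80
r_1 = 52
x0_2 = 112
y0_2 = 288
x0_3 = 128
y0_3 = 24
x0_4 = 116
y0_4 = 220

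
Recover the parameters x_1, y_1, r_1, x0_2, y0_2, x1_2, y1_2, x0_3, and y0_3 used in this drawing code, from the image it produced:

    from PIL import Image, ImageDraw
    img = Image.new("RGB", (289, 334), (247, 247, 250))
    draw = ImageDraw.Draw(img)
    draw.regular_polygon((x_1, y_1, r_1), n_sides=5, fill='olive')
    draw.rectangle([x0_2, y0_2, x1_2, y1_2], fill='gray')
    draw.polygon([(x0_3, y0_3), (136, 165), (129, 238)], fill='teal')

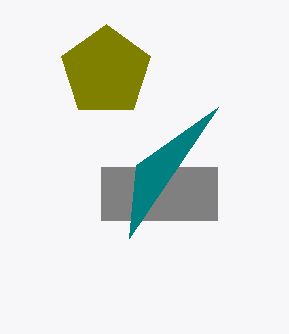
x_1 = 106, y_1 = 71, r_1 = 47, x0_2 = 101, y0_2 = 167, x1_2 = 217, y1_2 = 220, x0_3 = 218, y0_3 = 107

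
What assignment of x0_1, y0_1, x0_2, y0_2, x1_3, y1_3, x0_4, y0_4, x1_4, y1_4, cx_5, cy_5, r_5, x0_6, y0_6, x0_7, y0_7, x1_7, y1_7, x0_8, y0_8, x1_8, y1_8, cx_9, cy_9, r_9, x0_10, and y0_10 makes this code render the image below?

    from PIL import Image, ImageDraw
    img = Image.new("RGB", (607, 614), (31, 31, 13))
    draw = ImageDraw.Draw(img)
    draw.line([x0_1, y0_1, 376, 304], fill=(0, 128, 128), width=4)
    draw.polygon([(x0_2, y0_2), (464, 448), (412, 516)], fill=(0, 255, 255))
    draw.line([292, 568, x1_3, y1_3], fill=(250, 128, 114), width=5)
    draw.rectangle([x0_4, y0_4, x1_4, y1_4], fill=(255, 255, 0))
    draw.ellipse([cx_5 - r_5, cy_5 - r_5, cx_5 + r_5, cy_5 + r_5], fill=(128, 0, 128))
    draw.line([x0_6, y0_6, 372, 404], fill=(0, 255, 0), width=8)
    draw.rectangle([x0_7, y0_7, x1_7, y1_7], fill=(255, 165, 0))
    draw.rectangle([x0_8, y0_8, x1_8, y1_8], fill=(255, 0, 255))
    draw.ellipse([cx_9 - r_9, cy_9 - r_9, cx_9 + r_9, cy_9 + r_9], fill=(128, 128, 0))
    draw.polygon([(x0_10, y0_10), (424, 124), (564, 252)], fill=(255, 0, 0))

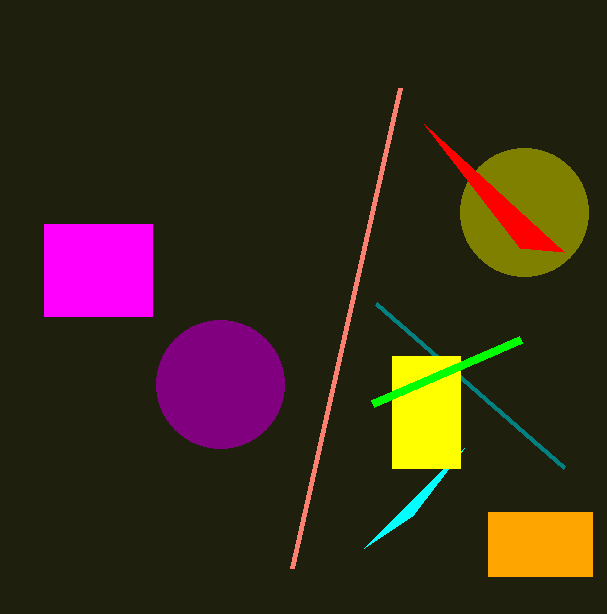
x0_1 = 564, y0_1 = 468, x0_2 = 364, y0_2 = 548, x1_3 = 400, y1_3 = 88, x0_4 = 392, y0_4 = 356, x1_4 = 460, y1_4 = 468, cx_5 = 220, cy_5 = 384, r_5 = 64, x0_6 = 520, y0_6 = 340, x0_7 = 488, y0_7 = 512, x1_7 = 592, y1_7 = 576, x0_8 = 44, y0_8 = 224, x1_8 = 152, y1_8 = 316, cx_9 = 524, cy_9 = 212, r_9 = 64, x0_10 = 520, y0_10 = 248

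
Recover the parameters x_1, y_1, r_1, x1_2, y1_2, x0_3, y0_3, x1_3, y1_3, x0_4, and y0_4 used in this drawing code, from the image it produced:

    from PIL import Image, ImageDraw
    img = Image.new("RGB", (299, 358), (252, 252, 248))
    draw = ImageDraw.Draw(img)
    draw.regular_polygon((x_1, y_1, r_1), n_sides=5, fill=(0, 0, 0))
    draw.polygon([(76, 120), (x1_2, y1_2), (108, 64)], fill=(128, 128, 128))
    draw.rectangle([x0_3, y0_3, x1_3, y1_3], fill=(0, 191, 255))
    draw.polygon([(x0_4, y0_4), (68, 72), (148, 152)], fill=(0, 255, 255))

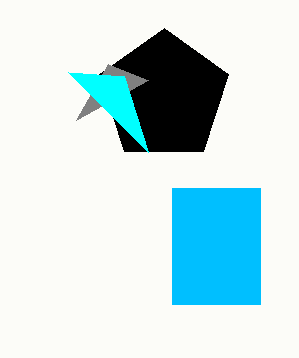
x_1 = 164
y_1 = 96
r_1 = 68
x1_2 = 148
y1_2 = 80
x0_3 = 172
y0_3 = 188
x1_3 = 260
y1_3 = 304
x0_4 = 124
y0_4 = 76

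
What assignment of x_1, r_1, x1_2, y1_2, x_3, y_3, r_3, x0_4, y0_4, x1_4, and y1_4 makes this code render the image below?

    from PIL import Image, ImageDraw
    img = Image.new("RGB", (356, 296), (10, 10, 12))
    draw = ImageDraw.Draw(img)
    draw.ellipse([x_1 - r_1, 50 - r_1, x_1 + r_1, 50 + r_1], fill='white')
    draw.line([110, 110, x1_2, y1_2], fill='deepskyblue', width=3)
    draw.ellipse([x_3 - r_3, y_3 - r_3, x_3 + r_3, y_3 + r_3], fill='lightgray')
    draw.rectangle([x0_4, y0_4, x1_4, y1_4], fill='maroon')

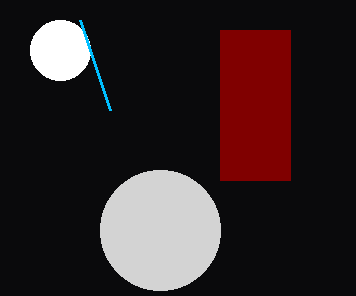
x_1 = 60; r_1 = 30; x1_2 = 80; y1_2 = 20; x_3 = 160; y_3 = 230; r_3 = 60; x0_4 = 220; y0_4 = 30; x1_4 = 290; y1_4 = 180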